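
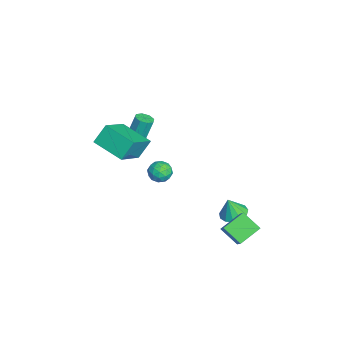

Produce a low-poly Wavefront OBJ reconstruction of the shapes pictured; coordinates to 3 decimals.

v -1.853 -0.37 -3.541
v -1.536 -0.719 -2.949
v -2.964 -0.581 -3.071
v -2.647 -0.93 -2.479
v -2.567 -0.182 -2.564
v -1.881 -0.052 -2.855
v -2.619 -1.248 -3.165
v -1.933 -1.118 -3.456
v -2.01 -1.262 -2.717
v -1.977 -0.603 -2.345
v -2.523 -0.697 -3.675
v -2.49 -0.038 -3.303
v -1.597 -0.526 -3.287
v -2.903 -0.774 -2.733
v -2.856 -0.334 -2.784
v -2.67 -0.54 -2.436
v -1.799 -0.134 -3.231
v -1.613 -0.339 -2.883
v -2.219 -0.023 -2.657
v -2.887 -0.961 -3.137
v -2.701 -1.166 -2.789
v -1.83 -0.76 -3.584
v -1.644 -0.966 -3.236
v -2.281 -1.277 -3.363
v -1.689 -1.05 -2.802
v -2.342 -1.174 -2.525
v -2.326 -1.361 -2.929
v -1.922 -1.285 -3.1
v -1.67 -0.663 -2.584
v -2.323 -0.787 -2.307
v -2.276 -0.348 -2.357
v -1.873 -0.271 -2.528
v -1.949 -0.982 -2.447
v -2.177 -0.513 -3.713
v -2.83 -0.637 -3.436
v -2.627 -1.029 -3.492
v -2.224 -0.952 -3.663
v -2.158 -0.126 -3.495
v -2.811 -0.25 -3.218
v -2.578 -0.015 -2.92
v -2.174 0.061 -3.091
v -2.551 -0.318 -3.573
v 0.76 3.317 -4.071
v 1.487 3.692 -4.015
v 0.84 2.983 -2.869
v 1.169 4.008 -3.906
v 0.721 4.105 -3.849
v 0.285 3.952 -3.863
v 0 3.597 -3.943
v -0.043 3.153 -4.063
v 0.168 2.761 -4.186
v 0.567 2.546 -4.272
v 1.028 2.575 -4.295
v 1.403 2.84 -4.246
v 1.575 3.256 -4.142
v -3.01 -2.112 -1.12
v -2.524 -2.37 -0.973
v -2.764 -1.727 0.948
v -3.25 -1.468 0.8
v -2.461 -1.959 -1.103
v -2.702 -1.315 0.818
v -2.719 -1.637 -1.243
v -2.96 -0.993 0.678
v -3.148 -1.593 -1.312
v -3.389 -0.949 0.609
v -3.496 -1.853 -1.268
v -3.736 -1.21 0.653
v -3.558 -2.265 -1.138
v -3.799 -1.621 0.783
v -3.3 -2.587 -0.998
v -3.541 -1.943 0.923
v -2.871 -2.631 -0.929
v -3.112 -1.987 0.992
v -0.039 -2.603 2.854
v 1.496 -3.485 3.964
v 1.147 -1.145 2.372
v 2.682 -2.028 3.483
v 0.338 -3.252 1.817
v 1.873 -4.135 2.928
v 1.524 -1.795 1.336
v 3.059 -2.677 2.446
v 3.02 4.425 -3.485
v 2.372 3.555 -2.751
v 4.485 4.517 -2.084
v 3.838 3.647 -1.35
v 3.702 3.373 -4.13
v 3.055 2.503 -3.396
v 5.168 3.465 -2.729
v 4.52 2.595 -1.995
f 1 38 17
f 38 12 41
f 17 41 6
f 38 41 17
f 1 17 13
f 17 6 18
f 13 18 2
f 17 18 13
f 1 13 22
f 13 2 23
f 22 23 8
f 13 23 22
f 1 22 34
f 22 8 37
f 34 37 11
f 22 37 34
f 1 34 38
f 34 11 42
f 38 42 12
f 34 42 38
f 2 18 29
f 18 6 32
f 29 32 10
f 18 32 29
f 6 41 19
f 41 12 40
f 19 40 5
f 41 40 19
f 12 42 39
f 42 11 35
f 39 35 3
f 42 35 39
f 11 37 36
f 37 8 24
f 36 24 7
f 37 24 36
f 8 23 28
f 23 2 25
f 28 25 9
f 23 25 28
f 4 30 16
f 30 10 31
f 16 31 5
f 30 31 16
f 4 16 14
f 16 5 15
f 14 15 3
f 16 15 14
f 4 14 21
f 14 3 20
f 21 20 7
f 14 20 21
f 4 21 26
f 21 7 27
f 26 27 9
f 21 27 26
f 4 26 30
f 26 9 33
f 30 33 10
f 26 33 30
f 5 31 19
f 31 10 32
f 19 32 6
f 31 32 19
f 3 15 39
f 15 5 40
f 39 40 12
f 15 40 39
f 7 20 36
f 20 3 35
f 36 35 11
f 20 35 36
f 9 27 28
f 27 7 24
f 28 24 8
f 27 24 28
f 10 33 29
f 33 9 25
f 29 25 2
f 33 25 29
f 44 43 46
f 44 46 45
f 46 43 47
f 46 47 45
f 47 43 48
f 47 48 45
f 48 43 49
f 48 49 45
f 49 43 50
f 49 50 45
f 50 43 51
f 50 51 45
f 51 43 52
f 51 52 45
f 52 43 53
f 52 53 45
f 53 43 54
f 53 54 45
f 54 43 55
f 54 55 45
f 55 43 44
f 55 44 45
f 57 56 60
f 57 60 58
f 58 60 61
f 58 61 59
f 60 56 62
f 60 62 61
f 61 62 63
f 61 63 59
f 62 56 64
f 62 64 63
f 63 64 65
f 63 65 59
f 64 56 66
f 64 66 65
f 65 66 67
f 65 67 59
f 66 56 68
f 66 68 67
f 67 68 69
f 67 69 59
f 68 56 70
f 68 70 69
f 69 70 71
f 69 71 59
f 70 56 72
f 70 72 71
f 71 72 73
f 71 73 59
f 72 56 57
f 72 57 73
f 73 57 58
f 73 58 59
f 75 77 74
f 78 75 74
f 74 77 76
f 76 78 74
f 75 81 77
f 79 75 78
f 79 81 75
f 77 81 76
f 80 78 76
f 76 81 80
f 80 79 78
f 81 79 80
f 83 85 82
f 86 83 82
f 82 85 84
f 84 86 82
f 83 89 85
f 87 83 86
f 87 89 83
f 85 89 84
f 88 86 84
f 84 89 88
f 88 87 86
f 89 87 88



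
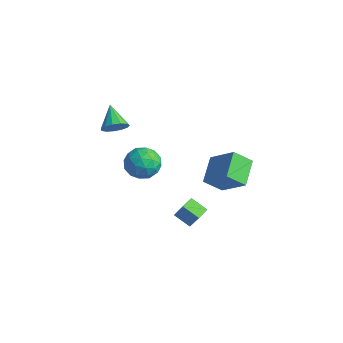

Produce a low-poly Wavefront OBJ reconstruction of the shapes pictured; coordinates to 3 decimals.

v -4.295 -1.264 -1.719
v -3.806 -0.529 -0.847
v -2.474 -2.011 -2.113
v -1.985 -1.276 -1.241
v -2.723 -2.218 -0.915
v -3.849 -1.757 -0.672
v -2.431 -0.783 -2.288
v -3.557 -0.322 -2.045
v -2.654 -0.232 -1.199
v -2.834 -1.119 -0.35
v -3.446 -1.421 -2.61
v -3.626 -2.308 -1.761
v -4.211 -0.831 -1.249
v -2.069 -1.709 -1.711
v -2.504 -2.263 -1.52
v -2.216 -1.831 -1.007
v -4.236 -1.552 -1.145
v -3.948 -1.121 -0.633
v -3.312 -2.113 -0.673
v -2.332 -1.419 -2.327
v -2.044 -0.988 -1.815
v -4.064 -0.709 -1.953
v -3.776 -0.277 -1.44
v -2.968 -0.427 -2.287
v -3.246 -0.225 -0.943
v -2.175 -0.664 -1.174
v -2.438 -0.374 -1.79
v -3.099 -0.103 -1.647
v -3.352 -0.746 -0.444
v -2.281 -1.185 -0.675
v -2.715 -1.739 -0.484
v -3.377 -1.467 -0.341
v -2.674 -0.571 -0.651
v -3.999 -1.355 -2.285
v -2.928 -1.794 -2.516
v -2.903 -1.073 -2.619
v -3.565 -0.801 -2.476
v -4.105 -1.876 -1.786
v -3.034 -2.315 -2.017
v -3.181 -2.437 -1.313
v -3.842 -2.166 -1.17
v -3.606 -1.969 -2.309
v -3.362 -3.165 2.782
v -3.058 -3.603 3.482
v -4.638 -2.495 3.758
v -2.827 -3.164 3.482
v -2.767 -2.725 3.259
v -2.896 -2.426 2.885
v -3.172 -2.361 2.479
v -3.509 -2.552 2.169
v -3.799 -2.937 2.054
v -3.951 -3.394 2.17
v -3.915 -3.779 2.481
v -3.704 -3.969 2.887
v -3.384 -3.903 3.26
v 2.669 0.507 1.003
v 2.063 -0.439 1.95
v 4.308 0.83 2.372
v 3.702 -0.116 3.32
v 3.618 -0.904 0.2
v 3.012 -1.85 1.148
v 5.257 -0.581 1.57
v 4.651 -1.527 2.517
v 2.681 -3.784 -1.046
v 3.301 -3.638 0.087
v 2.391 -2.891 -1.003
v 3.011 -2.745 0.131
v 3.669 -3.435 -1.631
v 4.289 -3.289 -0.497
v 3.379 -2.542 -1.587
v 3.999 -2.396 -0.454
f 1 38 17
f 38 12 41
f 17 41 6
f 38 41 17
f 1 17 13
f 17 6 18
f 13 18 2
f 17 18 13
f 1 13 22
f 13 2 23
f 22 23 8
f 13 23 22
f 1 22 34
f 22 8 37
f 34 37 11
f 22 37 34
f 1 34 38
f 34 11 42
f 38 42 12
f 34 42 38
f 2 18 29
f 18 6 32
f 29 32 10
f 18 32 29
f 6 41 19
f 41 12 40
f 19 40 5
f 41 40 19
f 12 42 39
f 42 11 35
f 39 35 3
f 42 35 39
f 11 37 36
f 37 8 24
f 36 24 7
f 37 24 36
f 8 23 28
f 23 2 25
f 28 25 9
f 23 25 28
f 4 30 16
f 30 10 31
f 16 31 5
f 30 31 16
f 4 16 14
f 16 5 15
f 14 15 3
f 16 15 14
f 4 14 21
f 14 3 20
f 21 20 7
f 14 20 21
f 4 21 26
f 21 7 27
f 26 27 9
f 21 27 26
f 4 26 30
f 26 9 33
f 30 33 10
f 26 33 30
f 5 31 19
f 31 10 32
f 19 32 6
f 31 32 19
f 3 15 39
f 15 5 40
f 39 40 12
f 15 40 39
f 7 20 36
f 20 3 35
f 36 35 11
f 20 35 36
f 9 27 28
f 27 7 24
f 28 24 8
f 27 24 28
f 10 33 29
f 33 9 25
f 29 25 2
f 33 25 29
f 44 43 46
f 44 46 45
f 46 43 47
f 46 47 45
f 47 43 48
f 47 48 45
f 48 43 49
f 48 49 45
f 49 43 50
f 49 50 45
f 50 43 51
f 50 51 45
f 51 43 52
f 51 52 45
f 52 43 53
f 52 53 45
f 53 43 54
f 53 54 45
f 54 43 55
f 54 55 45
f 55 43 44
f 55 44 45
f 57 59 56
f 60 57 56
f 56 59 58
f 58 60 56
f 57 63 59
f 61 57 60
f 61 63 57
f 59 63 58
f 62 60 58
f 58 63 62
f 62 61 60
f 63 61 62
f 65 67 64
f 68 65 64
f 64 67 66
f 66 68 64
f 65 71 67
f 69 65 68
f 69 71 65
f 67 71 66
f 70 68 66
f 66 71 70
f 70 69 68
f 71 69 70



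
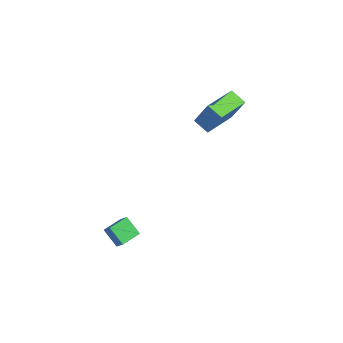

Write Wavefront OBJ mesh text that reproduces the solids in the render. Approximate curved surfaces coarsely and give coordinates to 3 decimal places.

v 3.508 1.826 1.556
v 3.935 2.197 2.704
v 3.113 3.544 1.148
v 3.54 3.915 2.296
v 4.26 1.925 1.244
v 4.687 2.296 2.392
v 3.865 3.643 0.836
v 4.292 4.014 1.984
v 4.013 -2.931 -3.734
v 3.235 -2.982 -3.157
v 4.025 -2.016 -3.636
v 3.247 -2.068 -3.058
v 4.533 -3.012 -3.042
v 3.755 -3.064 -2.464
v 4.545 -2.098 -2.943
v 3.767 -2.149 -2.366
f 2 4 1
f 5 2 1
f 1 4 3
f 3 5 1
f 2 8 4
f 6 2 5
f 6 8 2
f 4 8 3
f 7 5 3
f 3 8 7
f 7 6 5
f 8 6 7
f 10 12 9
f 13 10 9
f 9 12 11
f 11 13 9
f 10 16 12
f 14 10 13
f 14 16 10
f 12 16 11
f 15 13 11
f 11 16 15
f 15 14 13
f 16 14 15



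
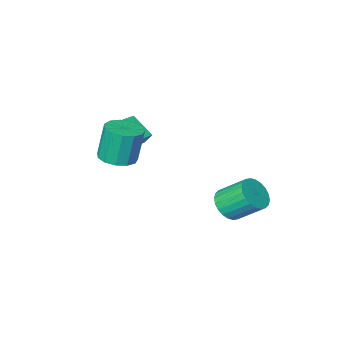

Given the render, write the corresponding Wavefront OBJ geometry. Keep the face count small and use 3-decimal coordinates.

v -3.421 3.38 0.268
v -2.543 3.552 0.736
v -3.42 4.711 1.959
v -4.299 4.54 1.492
v -2.543 3.838 0.465
v -3.42 4.997 1.688
v -2.677 4.054 0.164
v -3.554 5.214 1.387
v -2.924 4.168 -0.121
v -3.801 5.327 1.102
v -3.247 4.162 -0.347
v -4.124 5.321 0.876
v -3.596 4.037 -0.479
v -4.474 5.196 0.744
v -3.919 3.811 -0.497
v -4.796 4.971 0.726
v -4.167 3.521 -0.399
v -5.044 4.68 0.824
v -4.3 3.209 -0.199
v -5.177 4.368 1.024
v -4.3 2.923 0.072
v -5.177 4.082 1.295
v -4.166 2.706 0.373
v -5.043 3.866 1.596
v -3.919 2.593 0.658
v -4.796 3.752 1.881
v -3.596 2.599 0.884
v -4.473 3.758 2.107
v -3.246 2.724 1.016
v -4.124 3.883 2.239
v -2.924 2.949 1.034
v -3.801 4.109 2.257
v -2.676 3.24 0.936
v -3.553 4.399 2.159
v -1.136 -3.113 3.506
v -1.39 -2.712 4.212
v -1.507 -1.811 2.634
v -1.761 -1.411 3.34
v -0.339 -2.809 3.62
v -0.593 -2.409 4.326
v -0.71 -1.508 2.748
v -0.964 -1.107 3.454
v 0.729 -0.564 2.933
v 1.676 -0.138 3.088
v 1.298 -0.05 5.162
v 0.351 -0.476 5.007
v 1.303 0.313 3.001
v 0.924 0.401 5.074
v 0.748 0.485 2.892
v 0.369 0.573 4.966
v 0.186 0.324 2.796
v -0.192 0.412 4.87
v -0.203 -0.119 2.744
v -0.581 -0.031 4.818
v -0.295 -0.703 2.752
v -0.674 -0.615 4.826
v -0.063 -1.243 2.817
v -0.442 -1.155 4.891
v 0.421 -1.568 2.919
v 0.042 -1.48 4.993
v 1.003 -1.574 3.026
v 0.624 -1.485 5.1
v 1.498 -1.259 3.103
v 1.119 -1.171 5.177
v 1.749 -0.724 3.126
v 1.37 -0.636 5.2
f 2 1 5
f 2 5 3
f 3 5 6
f 3 6 4
f 5 1 7
f 5 7 6
f 6 7 8
f 6 8 4
f 7 1 9
f 7 9 8
f 8 9 10
f 8 10 4
f 9 1 11
f 9 11 10
f 10 11 12
f 10 12 4
f 11 1 13
f 11 13 12
f 12 13 14
f 12 14 4
f 13 1 15
f 13 15 14
f 14 15 16
f 14 16 4
f 15 1 17
f 15 17 16
f 16 17 18
f 16 18 4
f 17 1 19
f 17 19 18
f 18 19 20
f 18 20 4
f 19 1 21
f 19 21 20
f 20 21 22
f 20 22 4
f 21 1 23
f 21 23 22
f 22 23 24
f 22 24 4
f 23 1 25
f 23 25 24
f 24 25 26
f 24 26 4
f 25 1 27
f 25 27 26
f 26 27 28
f 26 28 4
f 27 1 29
f 27 29 28
f 28 29 30
f 28 30 4
f 29 1 31
f 29 31 30
f 30 31 32
f 30 32 4
f 31 1 33
f 31 33 32
f 32 33 34
f 32 34 4
f 33 1 2
f 33 2 34
f 34 2 3
f 34 3 4
f 36 38 35
f 39 36 35
f 35 38 37
f 37 39 35
f 36 42 38
f 40 36 39
f 40 42 36
f 38 42 37
f 41 39 37
f 37 42 41
f 41 40 39
f 42 40 41
f 44 43 47
f 44 47 45
f 45 47 48
f 45 48 46
f 47 43 49
f 47 49 48
f 48 49 50
f 48 50 46
f 49 43 51
f 49 51 50
f 50 51 52
f 50 52 46
f 51 43 53
f 51 53 52
f 52 53 54
f 52 54 46
f 53 43 55
f 53 55 54
f 54 55 56
f 54 56 46
f 55 43 57
f 55 57 56
f 56 57 58
f 56 58 46
f 57 43 59
f 57 59 58
f 58 59 60
f 58 60 46
f 59 43 61
f 59 61 60
f 60 61 62
f 60 62 46
f 61 43 63
f 61 63 62
f 62 63 64
f 62 64 46
f 63 43 65
f 63 65 64
f 64 65 66
f 64 66 46
f 65 43 44
f 65 44 66
f 66 44 45
f 66 45 46



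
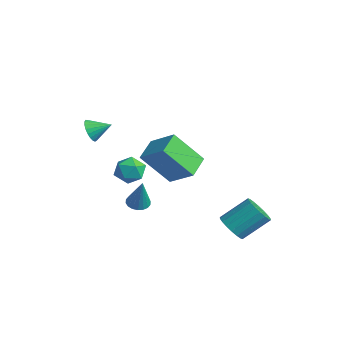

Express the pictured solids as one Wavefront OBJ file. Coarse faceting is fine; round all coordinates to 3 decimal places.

v -2.737 -3.227 2.61
v -2.331 -3.232 2.102
v -2.203 -2.453 3.03
v -2.52 -3.057 2.021
v -2.747 -2.911 2.041
v -2.972 -2.82 2.16
v -3.156 -2.799 2.356
v -3.269 -2.853 2.597
v -3.289 -2.971 2.839
v -3.214 -3.133 3.042
v -3.056 -3.311 3.17
v -2.843 -3.475 3.201
v -2.612 -3.596 3.13
v -2.403 -3.653 2.969
v -2.251 -3.636 2.746
v -2.184 -3.549 2.499
v -2.212 -3.406 2.272
v -1.99 -1.981 -0.147
v -1.405 -1.422 -0.159
v -1.415 -2.558 0.879
v -0.83 -1.999 0.867
v -1.582 -1.793 1.084
v -1.937 -1.436 0.45
v -0.883 -2.544 0.27
v -1.238 -2.187 -0.364
v -0.72 -1.769 0.098
v -1.153 -1.305 0.601
v -1.667 -2.675 0.119
v -2.1 -2.211 0.622
v 3.025 0.613 -1.866
v 3.411 0.132 -1.405
v 3.74 1.366 -0.393
v 3.355 1.847 -0.854
v 3.654 0.243 -1.62
v 3.983 1.477 -0.607
v 3.773 0.428 -1.883
v 4.102 1.662 -0.871
v 3.743 0.649 -2.143
v 4.072 1.883 -1.131
v 3.571 0.863 -2.348
v 3.9 2.097 -1.336
v 3.292 1.027 -2.458
v 3.621 2.262 -1.445
v 2.959 1.11 -2.451
v 3.288 2.344 -1.438
v 2.64 1.094 -2.327
v 2.969 2.328 -1.315
v 2.397 0.983 -2.113
v 2.726 2.217 -1.1
v 2.278 0.798 -1.849
v 2.607 2.032 -0.837
v 2.308 0.577 -1.589
v 2.637 1.811 -0.577
v 2.48 0.363 -1.384
v 2.809 1.597 -0.372
v 2.759 0.198 -1.275
v 3.088 1.433 -0.262
v 3.092 0.116 -1.282
v 3.421 1.35 -0.269
v 2.916 -2.405 1.899
v 2.315 -3.519 3.395
v 2.229 -1.484 2.309
v 1.628 -2.598 3.805
v 4.052 -1.922 2.715
v 3.451 -3.036 4.211
v 3.365 -1.001 3.125
v 2.764 -2.115 4.621
v -0.131 -2.28 -0.977
v 0.16 -2.736 -1.12
v 0.471 -2.38 0.577
v 0.32 -2.551 -1.169
v 0.39 -2.312 -1.181
v 0.357 -2.067 -1.152
v 0.227 -1.864 -1.089
v 0.026 -1.743 -1.003
v -0.205 -1.728 -0.913
v -0.422 -1.823 -0.835
v -0.582 -2.008 -0.785
v -0.652 -2.247 -0.773
v -0.619 -2.492 -0.802
v -0.489 -2.696 -0.866
v -0.288 -2.817 -0.951
v -0.057 -2.831 -1.042
f 2 1 4
f 2 4 3
f 4 1 5
f 4 5 3
f 5 1 6
f 5 6 3
f 6 1 7
f 6 7 3
f 7 1 8
f 7 8 3
f 8 1 9
f 8 9 3
f 9 1 10
f 9 10 3
f 10 1 11
f 10 11 3
f 11 1 12
f 11 12 3
f 12 1 13
f 12 13 3
f 13 1 14
f 13 14 3
f 14 1 15
f 14 15 3
f 15 1 16
f 15 16 3
f 16 1 17
f 16 17 3
f 17 1 2
f 17 2 3
f 18 29 23
f 18 23 19
f 18 19 25
f 18 25 28
f 18 28 29
f 19 23 27
f 23 29 22
f 29 28 20
f 28 25 24
f 25 19 26
f 21 27 22
f 21 22 20
f 21 20 24
f 21 24 26
f 21 26 27
f 22 27 23
f 20 22 29
f 24 20 28
f 26 24 25
f 27 26 19
f 31 30 34
f 31 34 32
f 32 34 35
f 32 35 33
f 34 30 36
f 34 36 35
f 35 36 37
f 35 37 33
f 36 30 38
f 36 38 37
f 37 38 39
f 37 39 33
f 38 30 40
f 38 40 39
f 39 40 41
f 39 41 33
f 40 30 42
f 40 42 41
f 41 42 43
f 41 43 33
f 42 30 44
f 42 44 43
f 43 44 45
f 43 45 33
f 44 30 46
f 44 46 45
f 45 46 47
f 45 47 33
f 46 30 48
f 46 48 47
f 47 48 49
f 47 49 33
f 48 30 50
f 48 50 49
f 49 50 51
f 49 51 33
f 50 30 52
f 50 52 51
f 51 52 53
f 51 53 33
f 52 30 54
f 52 54 53
f 53 54 55
f 53 55 33
f 54 30 56
f 54 56 55
f 55 56 57
f 55 57 33
f 56 30 58
f 56 58 57
f 57 58 59
f 57 59 33
f 58 30 31
f 58 31 59
f 59 31 32
f 59 32 33
f 61 63 60
f 64 61 60
f 60 63 62
f 62 64 60
f 61 67 63
f 65 61 64
f 65 67 61
f 63 67 62
f 66 64 62
f 62 67 66
f 66 65 64
f 67 65 66
f 69 68 71
f 69 71 70
f 71 68 72
f 71 72 70
f 72 68 73
f 72 73 70
f 73 68 74
f 73 74 70
f 74 68 75
f 74 75 70
f 75 68 76
f 75 76 70
f 76 68 77
f 76 77 70
f 77 68 78
f 77 78 70
f 78 68 79
f 78 79 70
f 79 68 80
f 79 80 70
f 80 68 81
f 80 81 70
f 81 68 82
f 81 82 70
f 82 68 83
f 82 83 70
f 83 68 69
f 83 69 70



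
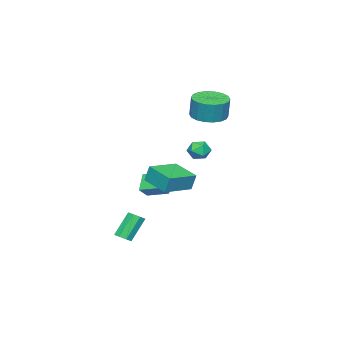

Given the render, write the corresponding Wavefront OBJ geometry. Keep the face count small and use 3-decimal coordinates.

v 3.499 -1.815 -4.392
v 3.847 -2.115 -4.108
v 2.928 -1.865 -2.723
v 2.581 -1.565 -3.008
v 3.949 -1.715 -4.112
v 3.031 -1.465 -2.727
v 3.789 -1.373 -4.28
v 2.87 -1.123 -2.896
v 3.458 -1.29 -4.514
v 2.54 -1.041 -3.13
v 3.152 -1.515 -4.677
v 2.233 -1.265 -3.292
v 3.049 -1.915 -4.673
v 2.131 -1.665 -3.288
v 3.21 -2.257 -4.504
v 2.291 -2.007 -3.12
v 3.54 -2.339 -4.27
v 2.622 -2.09 -2.886
v -0.93 -1.805 -1.328
v -1.015 -1.542 -0.294
v -0.473 -0.149 -1.712
v -0.558 0.114 -0.678
v 0.918 -2.254 -1.062
v 0.833 -1.991 -0.028
v 1.375 -0.598 -1.446
v 1.29 -0.335 -0.412
v -3.304 -0.941 2.815
v -2.591 -0.164 2.634
v -2.464 0.039 4.004
v -3.176 -0.739 4.185
v -3.005 0.071 2.638
v -2.878 0.273 4.007
v -3.479 0.105 2.677
v -3.352 0.308 4.046
v -3.917 -0.068 2.743
v -3.79 0.135 4.113
v -4.234 -0.414 2.824
v -4.107 -0.211 4.193
v -4.367 -0.864 2.903
v -4.24 -0.662 4.272
v -4.289 -1.33 2.964
v -4.162 -1.128 4.334
v -4.016 -1.719 2.996
v -3.889 -1.516 4.366
v -3.602 -1.953 2.993
v -3.475 -1.751 4.362
v -3.128 -1.988 2.954
v -3.001 -1.785 4.323
v -2.69 -1.815 2.887
v -2.563 -1.612 4.257
v -2.373 -1.469 2.807
v -2.246 -1.266 4.176
v -2.24 -1.018 2.728
v -2.113 -0.816 4.097
v -2.318 -0.552 2.666
v -2.191 -0.35 4.036
v 0.993 1.809 2.102
v 1.464 2.074 1.666
v 1.816 1.486 2.794
v 2.287 1.751 2.358
v 1.863 2.174 2.71
v 1.355 2.373 2.282
v 1.925 1.187 2.178
v 1.417 1.386 1.75
v 2.04 1.69 1.713
v 2.001 2.299 2.042
v 1.279 1.261 2.418
v 1.24 1.87 2.747
v -2.374 -4.221 -2.549
v -1.741 -4.312 -1.946
v -2.564 -2.863 -2.144
v -1.931 -2.954 -1.54
v -1.509 -3.846 -3.4
v -0.876 -3.937 -2.796
v -1.699 -2.488 -2.994
v -1.066 -2.579 -2.391
f 2 1 5
f 2 5 3
f 3 5 6
f 3 6 4
f 5 1 7
f 5 7 6
f 6 7 8
f 6 8 4
f 7 1 9
f 7 9 8
f 8 9 10
f 8 10 4
f 9 1 11
f 9 11 10
f 10 11 12
f 10 12 4
f 11 1 13
f 11 13 12
f 12 13 14
f 12 14 4
f 13 1 15
f 13 15 14
f 14 15 16
f 14 16 4
f 15 1 17
f 15 17 16
f 16 17 18
f 16 18 4
f 17 1 2
f 17 2 18
f 18 2 3
f 18 3 4
f 20 22 19
f 23 20 19
f 19 22 21
f 21 23 19
f 20 26 22
f 24 20 23
f 24 26 20
f 22 26 21
f 25 23 21
f 21 26 25
f 25 24 23
f 26 24 25
f 28 27 31
f 28 31 29
f 29 31 32
f 29 32 30
f 31 27 33
f 31 33 32
f 32 33 34
f 32 34 30
f 33 27 35
f 33 35 34
f 34 35 36
f 34 36 30
f 35 27 37
f 35 37 36
f 36 37 38
f 36 38 30
f 37 27 39
f 37 39 38
f 38 39 40
f 38 40 30
f 39 27 41
f 39 41 40
f 40 41 42
f 40 42 30
f 41 27 43
f 41 43 42
f 42 43 44
f 42 44 30
f 43 27 45
f 43 45 44
f 44 45 46
f 44 46 30
f 45 27 47
f 45 47 46
f 46 47 48
f 46 48 30
f 47 27 49
f 47 49 48
f 48 49 50
f 48 50 30
f 49 27 51
f 49 51 50
f 50 51 52
f 50 52 30
f 51 27 53
f 51 53 52
f 52 53 54
f 52 54 30
f 53 27 55
f 53 55 54
f 54 55 56
f 54 56 30
f 55 27 28
f 55 28 56
f 56 28 29
f 56 29 30
f 57 68 62
f 57 62 58
f 57 58 64
f 57 64 67
f 57 67 68
f 58 62 66
f 62 68 61
f 68 67 59
f 67 64 63
f 64 58 65
f 60 66 61
f 60 61 59
f 60 59 63
f 60 63 65
f 60 65 66
f 61 66 62
f 59 61 68
f 63 59 67
f 65 63 64
f 66 65 58
f 70 72 69
f 73 70 69
f 69 72 71
f 71 73 69
f 70 76 72
f 74 70 73
f 74 76 70
f 72 76 71
f 75 73 71
f 71 76 75
f 75 74 73
f 76 74 75



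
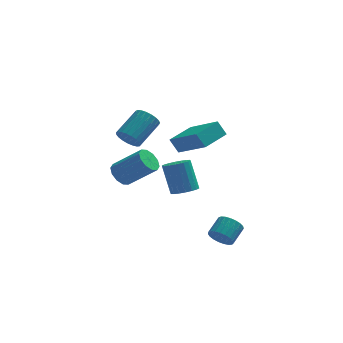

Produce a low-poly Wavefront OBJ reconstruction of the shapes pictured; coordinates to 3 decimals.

v 1.936 2.726 -3.094
v 2.603 2.962 -3.028
v 2.21 3.649 -1.501
v 1.544 3.414 -1.566
v 2.457 3.202 -3.174
v 2.065 3.889 -1.647
v 2.209 3.348 -3.303
v 1.816 4.035 -1.776
v 1.906 3.37 -3.391
v 1.513 4.058 -1.864
v 1.609 3.265 -3.42
v 1.217 3.953 -1.893
v 1.377 3.054 -3.385
v 0.985 3.741 -1.857
v 1.256 2.777 -3.291
v 0.864 3.464 -1.764
v 1.27 2.491 -3.159
v 0.877 3.178 -1.632
v 1.415 2.251 -3.013
v 1.023 2.938 -1.486
v 1.664 2.105 -2.884
v 1.271 2.792 -1.357
v 1.967 2.082 -2.796
v 1.574 2.77 -1.269
v 2.263 2.187 -2.767
v 1.871 2.875 -1.24
v 2.495 2.399 -2.803
v 2.103 3.086 -1.275
v 2.616 2.676 -2.896
v 2.224 3.363 -1.369
v 2.677 -1.532 2.366
v 2.281 -1.299 3.069
v 1.522 -0.206 1.275
v 1.126 0.027 1.978
v 3.674 -0.487 2.582
v 3.278 -0.254 3.285
v 2.519 0.839 1.491
v 2.123 1.072 2.194
v -0.732 2.67 0.555
v -0.53 2.956 -0.039
v 0.415 4.055 0.81
v 0.212 3.77 1.405
v -0.764 3.108 0.023
v 0.18 4.208 0.873
v -0.993 3.186 0.178
v -0.049 4.285 1.027
v -1.177 3.174 0.398
v -0.233 4.273 1.247
v -1.284 3.075 0.645
v -0.34 4.174 1.495
v -1.295 2.906 0.877
v -0.351 4.005 1.726
v -1.21 2.696 1.053
v -0.265 3.796 1.902
v -1.041 2.482 1.143
v -0.097 3.581 1.992
v -0.819 2.3 1.131
v 0.125 3.4 1.98
v -0.582 2.183 1.02
v 0.362 3.282 1.869
v -0.371 2.149 0.829
v 0.573 3.249 1.678
v -0.223 2.206 0.59
v 0.722 3.306 1.439
v -0.162 2.343 0.345
v 0.782 3.443 1.194
v -0.2 2.537 0.137
v 0.744 3.636 0.986
v -0.33 2.753 0.001
v 0.614 3.853 0.85
v -1.111 0.745 -0.697
v -0.648 0.835 -1.201
v 0.675 0.485 -0.046
v 0.211 0.395 0.457
v -0.713 1.212 -1.012
v 0.61 0.862 0.142
v -0.93 1.41 -0.703
v 0.393 1.061 0.451
v -1.216 1.355 -0.392
v 0.107 1.005 0.762
v -1.462 1.066 -0.197
v -0.14 0.717 0.957
v -1.575 0.655 -0.194
v -0.252 0.305 0.961
v -1.51 0.278 -0.382
v -0.187 -0.072 0.772
v -1.293 0.079 -0.691
v 0.03 -0.27 0.463
v -1.007 0.135 -1.002
v 0.316 -0.215 0.152
v -0.76 0.423 -1.197
v 0.562 0.074 -0.043
v 3.425 -1.13 -3.927
v 3.798 -1.032 -4.463
v 4.308 -0.272 -3.969
v 3.935 -0.37 -3.433
v 3.587 -0.861 -4.508
v 4.098 -0.102 -4.014
v 3.349 -0.737 -4.452
v 3.859 0.022 -3.958
v 3.124 -0.681 -4.306
v 3.634 0.079 -3.812
v 2.95 -0.703 -4.094
v 3.461 0.057 -3.6
v 2.859 -0.798 -3.853
v 3.369 -0.038 -3.359
v 2.866 -0.951 -3.625
v 3.376 -0.191 -3.131
v 2.969 -1.134 -3.45
v 3.479 -0.375 -2.956
v 3.151 -1.317 -3.356
v 3.661 -0.557 -2.862
v 3.381 -1.468 -3.362
v 3.891 -0.708 -2.868
v 3.618 -1.56 -3.465
v 4.128 -0.8 -2.971
v 3.821 -1.578 -3.648
v 4.332 -0.818 -3.154
v 3.957 -1.518 -3.879
v 4.467 -0.758 -3.385
v 4 -1.391 -4.119
v 4.51 -0.631 -3.625
v 3.944 -1.219 -4.325
v 4.454 -0.46 -3.831
f 2 1 5
f 2 5 3
f 3 5 6
f 3 6 4
f 5 1 7
f 5 7 6
f 6 7 8
f 6 8 4
f 7 1 9
f 7 9 8
f 8 9 10
f 8 10 4
f 9 1 11
f 9 11 10
f 10 11 12
f 10 12 4
f 11 1 13
f 11 13 12
f 12 13 14
f 12 14 4
f 13 1 15
f 13 15 14
f 14 15 16
f 14 16 4
f 15 1 17
f 15 17 16
f 16 17 18
f 16 18 4
f 17 1 19
f 17 19 18
f 18 19 20
f 18 20 4
f 19 1 21
f 19 21 20
f 20 21 22
f 20 22 4
f 21 1 23
f 21 23 22
f 22 23 24
f 22 24 4
f 23 1 25
f 23 25 24
f 24 25 26
f 24 26 4
f 25 1 27
f 25 27 26
f 26 27 28
f 26 28 4
f 27 1 29
f 27 29 28
f 28 29 30
f 28 30 4
f 29 1 2
f 29 2 30
f 30 2 3
f 30 3 4
f 32 34 31
f 35 32 31
f 31 34 33
f 33 35 31
f 32 38 34
f 36 32 35
f 36 38 32
f 34 38 33
f 37 35 33
f 33 38 37
f 37 36 35
f 38 36 37
f 40 39 43
f 40 43 41
f 41 43 44
f 41 44 42
f 43 39 45
f 43 45 44
f 44 45 46
f 44 46 42
f 45 39 47
f 45 47 46
f 46 47 48
f 46 48 42
f 47 39 49
f 47 49 48
f 48 49 50
f 48 50 42
f 49 39 51
f 49 51 50
f 50 51 52
f 50 52 42
f 51 39 53
f 51 53 52
f 52 53 54
f 52 54 42
f 53 39 55
f 53 55 54
f 54 55 56
f 54 56 42
f 55 39 57
f 55 57 56
f 56 57 58
f 56 58 42
f 57 39 59
f 57 59 58
f 58 59 60
f 58 60 42
f 59 39 61
f 59 61 60
f 60 61 62
f 60 62 42
f 61 39 63
f 61 63 62
f 62 63 64
f 62 64 42
f 63 39 65
f 63 65 64
f 64 65 66
f 64 66 42
f 65 39 67
f 65 67 66
f 66 67 68
f 66 68 42
f 67 39 69
f 67 69 68
f 68 69 70
f 68 70 42
f 69 39 40
f 69 40 70
f 70 40 41
f 70 41 42
f 72 71 75
f 72 75 73
f 73 75 76
f 73 76 74
f 75 71 77
f 75 77 76
f 76 77 78
f 76 78 74
f 77 71 79
f 77 79 78
f 78 79 80
f 78 80 74
f 79 71 81
f 79 81 80
f 80 81 82
f 80 82 74
f 81 71 83
f 81 83 82
f 82 83 84
f 82 84 74
f 83 71 85
f 83 85 84
f 84 85 86
f 84 86 74
f 85 71 87
f 85 87 86
f 86 87 88
f 86 88 74
f 87 71 89
f 87 89 88
f 88 89 90
f 88 90 74
f 89 71 91
f 89 91 90
f 90 91 92
f 90 92 74
f 91 71 72
f 91 72 92
f 92 72 73
f 92 73 74
f 94 93 97
f 94 97 95
f 95 97 98
f 95 98 96
f 97 93 99
f 97 99 98
f 98 99 100
f 98 100 96
f 99 93 101
f 99 101 100
f 100 101 102
f 100 102 96
f 101 93 103
f 101 103 102
f 102 103 104
f 102 104 96
f 103 93 105
f 103 105 104
f 104 105 106
f 104 106 96
f 105 93 107
f 105 107 106
f 106 107 108
f 106 108 96
f 107 93 109
f 107 109 108
f 108 109 110
f 108 110 96
f 109 93 111
f 109 111 110
f 110 111 112
f 110 112 96
f 111 93 113
f 111 113 112
f 112 113 114
f 112 114 96
f 113 93 115
f 113 115 114
f 114 115 116
f 114 116 96
f 115 93 117
f 115 117 116
f 116 117 118
f 116 118 96
f 117 93 119
f 117 119 118
f 118 119 120
f 118 120 96
f 119 93 121
f 119 121 120
f 120 121 122
f 120 122 96
f 121 93 123
f 121 123 122
f 122 123 124
f 122 124 96
f 123 93 94
f 123 94 124
f 124 94 95
f 124 95 96



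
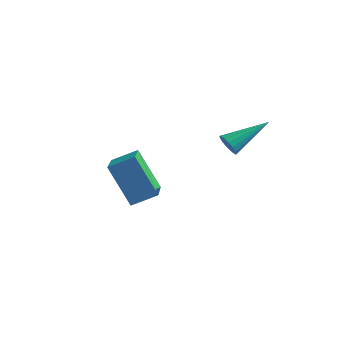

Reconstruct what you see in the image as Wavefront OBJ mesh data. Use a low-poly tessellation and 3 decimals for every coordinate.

v -2.287 -0.376 -3.768
v -1.456 -2.233 -2.958
v -1.442 0.208 -3.297
v -0.61 -1.65 -2.488
v -1.21 -0.61 -5.412
v -0.378 -2.468 -4.603
v -0.364 -0.027 -4.942
v 0.467 -1.884 -4.132
v 2.888 -1.066 -1.28
v 3.202 -1.057 -1.695
v 3.912 0.266 -0.48
v 3.027 -0.89 -1.75
v 2.819 -0.762 -1.697
v 2.628 -0.704 -1.549
v 2.496 -0.729 -1.339
v 2.454 -0.831 -1.116
v 2.512 -0.987 -0.93
v 2.656 -1.16 -0.825
v 2.853 -1.312 -0.824
v 3.058 -1.408 -0.927
v 3.224 -1.425 -1.112
v 3.314 -1.36 -1.335
v 3.306 -1.227 -1.545
f 2 4 1
f 5 2 1
f 1 4 3
f 3 5 1
f 2 8 4
f 6 2 5
f 6 8 2
f 4 8 3
f 7 5 3
f 3 8 7
f 7 6 5
f 8 6 7
f 10 9 12
f 10 12 11
f 12 9 13
f 12 13 11
f 13 9 14
f 13 14 11
f 14 9 15
f 14 15 11
f 15 9 16
f 15 16 11
f 16 9 17
f 16 17 11
f 17 9 18
f 17 18 11
f 18 9 19
f 18 19 11
f 19 9 20
f 19 20 11
f 20 9 21
f 20 21 11
f 21 9 22
f 21 22 11
f 22 9 23
f 22 23 11
f 23 9 10
f 23 10 11



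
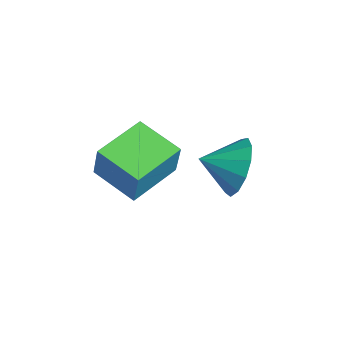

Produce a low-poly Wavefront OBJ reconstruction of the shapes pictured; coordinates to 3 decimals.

v -2.654 0.299 0.224
v -2.156 0.339 1.5
v -1.486 1.23 -0.261
v -0.988 1.269 1.015
v -1.672 -1.109 -0.115
v -1.174 -1.07 1.161
v -0.504 -0.179 -0.6
v -0.006 -0.139 0.676
v -2.433 3.295 -1.22
v -1.718 3.503 -0.425
v -2.587 2.145 -0.78
v -2.27 3.661 -0.206
v -2.874 3.702 -0.31
v -3.338 3.614 -0.703
v -3.515 3.424 -1.26
v -3.348 3.194 -1.804
v -2.891 2.995 -2.163
v -2.288 2.891 -2.222
v -1.732 2.916 -1.964
v -1.398 3.06 -1.469
v -1.393 3.28 -0.895
f 2 4 1
f 5 2 1
f 1 4 3
f 3 5 1
f 2 8 4
f 6 2 5
f 6 8 2
f 4 8 3
f 7 5 3
f 3 8 7
f 7 6 5
f 8 6 7
f 10 9 12
f 10 12 11
f 12 9 13
f 12 13 11
f 13 9 14
f 13 14 11
f 14 9 15
f 14 15 11
f 15 9 16
f 15 16 11
f 16 9 17
f 16 17 11
f 17 9 18
f 17 18 11
f 18 9 19
f 18 19 11
f 19 9 20
f 19 20 11
f 20 9 21
f 20 21 11
f 21 9 10
f 21 10 11



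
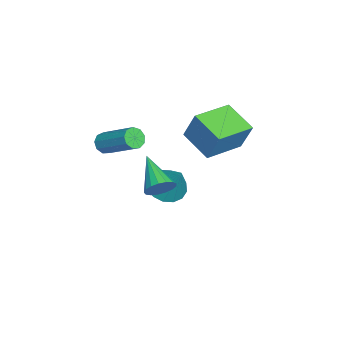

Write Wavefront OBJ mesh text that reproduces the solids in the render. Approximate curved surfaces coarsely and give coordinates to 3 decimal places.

v 1.931 -3.452 2.436
v 2.394 -3.473 2.071
v 3.352 -1.969 3.198
v 2.889 -1.948 3.564
v 2.125 -3.202 1.938
v 3.083 -1.698 3.066
v 1.766 -3.049 2.039
v 2.724 -1.545 3.166
v 1.484 -3.084 2.325
v 2.442 -1.58 3.453
v 1.411 -3.291 2.664
v 2.369 -1.787 3.791
v 1.581 -3.574 2.896
v 2.54 -2.07 4.023
v 1.915 -3.799 2.913
v 2.874 -2.295 4.04
v 2.257 -3.863 2.707
v 3.215 -2.359 3.835
v 2.446 -3.734 2.374
v 3.404 -2.23 3.502
v -1.041 1.202 2.218
v -0.701 1.758 3.734
v 0.073 2.418 1.523
v 0.413 2.974 3.039
v 0.507 -0.134 2.361
v 0.847 0.422 3.877
v 1.621 1.082 1.666
v 1.961 1.638 3.182
v 3.602 -0.72 0.857
v 4.047 -1.291 1.055
v 2.078 -1.56 1.863
v 4.09 -1.052 1.32
v 4.022 -0.738 1.479
v 3.857 -0.419 1.496
v 3.634 -0.17 1.366
v 3.404 -0.046 1.12
v 3.219 -0.077 0.814
v 3.122 -0.255 0.518
v 3.135 -0.539 0.3
v 3.255 -0.865 0.209
v 3.454 -1.158 0.267
v 3.688 -1.35 0.46
v 3.902 -1.398 0.744
v -1.853 -1.234 -2.949
v -0.945 -1.298 -3.409
v -0.967 -0.426 -1.311
v -1.133 -0.823 -3.542
v -1.513 -0.458 -3.516
v -1.985 -0.301 -3.338
v -2.421 -0.394 -3.056
v -2.706 -0.712 -2.745
v -2.761 -1.17 -2.489
v -2.574 -1.646 -2.356
v -2.193 -2.011 -2.382
v -1.721 -2.168 -2.559
v -1.285 -2.074 -2.842
v -1.001 -1.756 -3.153
f 2 1 5
f 2 5 3
f 3 5 6
f 3 6 4
f 5 1 7
f 5 7 6
f 6 7 8
f 6 8 4
f 7 1 9
f 7 9 8
f 8 9 10
f 8 10 4
f 9 1 11
f 9 11 10
f 10 11 12
f 10 12 4
f 11 1 13
f 11 13 12
f 12 13 14
f 12 14 4
f 13 1 15
f 13 15 14
f 14 15 16
f 14 16 4
f 15 1 17
f 15 17 16
f 16 17 18
f 16 18 4
f 17 1 19
f 17 19 18
f 18 19 20
f 18 20 4
f 19 1 2
f 19 2 20
f 20 2 3
f 20 3 4
f 22 24 21
f 25 22 21
f 21 24 23
f 23 25 21
f 22 28 24
f 26 22 25
f 26 28 22
f 24 28 23
f 27 25 23
f 23 28 27
f 27 26 25
f 28 26 27
f 30 29 32
f 30 32 31
f 32 29 33
f 32 33 31
f 33 29 34
f 33 34 31
f 34 29 35
f 34 35 31
f 35 29 36
f 35 36 31
f 36 29 37
f 36 37 31
f 37 29 38
f 37 38 31
f 38 29 39
f 38 39 31
f 39 29 40
f 39 40 31
f 40 29 41
f 40 41 31
f 41 29 42
f 41 42 31
f 42 29 43
f 42 43 31
f 43 29 30
f 43 30 31
f 45 44 47
f 45 47 46
f 47 44 48
f 47 48 46
f 48 44 49
f 48 49 46
f 49 44 50
f 49 50 46
f 50 44 51
f 50 51 46
f 51 44 52
f 51 52 46
f 52 44 53
f 52 53 46
f 53 44 54
f 53 54 46
f 54 44 55
f 54 55 46
f 55 44 56
f 55 56 46
f 56 44 57
f 56 57 46
f 57 44 45
f 57 45 46



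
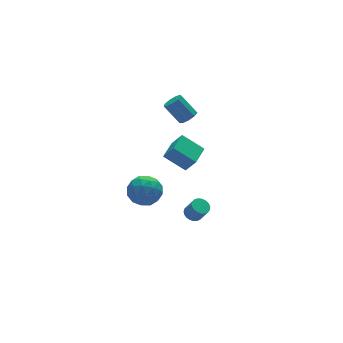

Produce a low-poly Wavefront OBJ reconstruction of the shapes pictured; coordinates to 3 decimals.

v 0.978 -3.005 2.396
v 1.362 -3.538 3.376
v 0.042 -2.032 3.291
v 0.426 -2.565 4.271
v 2.034 -2.075 2.489
v 2.418 -2.608 3.469
v 1.098 -1.102 3.384
v 1.482 -1.635 4.364
v 2.487 -1.159 -3.756
v 2.995 -0.824 -3.723
v 3.262 -1.325 -2.712
v 2.753 -1.661 -2.744
v 2.826 -0.675 -3.606
v 3.093 -1.177 -2.594
v 2.599 -0.611 -3.514
v 2.865 -1.112 -2.502
v 2.352 -0.641 -3.463
v 2.619 -1.142 -2.452
v 2.128 -0.761 -3.464
v 2.395 -1.262 -2.452
v 1.967 -0.95 -3.515
v 2.234 -1.451 -2.503
v 1.895 -1.175 -3.607
v 2.162 -1.676 -2.596
v 1.926 -1.397 -3.726
v 2.193 -1.899 -2.714
v 2.053 -1.579 -3.849
v 2.32 -2.08 -2.838
v 2.256 -1.687 -3.956
v 2.523 -2.188 -2.945
v 2.498 -1.705 -4.029
v 2.765 -2.206 -3.017
v 2.739 -1.628 -4.054
v 3.005 -2.129 -3.043
v 2.935 -1.47 -4.028
v 3.202 -1.971 -3.017
v 3.055 -1.258 -3.955
v 3.322 -1.76 -2.943
v 3.076 -1.03 -3.847
v 3.343 -1.531 -2.835
v 3.348 1.035 3.319
v 3.955 1.206 3.513
v 3.34 2.056 4.694
v 2.732 1.885 4.501
v 3.798 1.506 3.215
v 3.182 2.356 4.396
v 3.43 1.586 2.966
v 2.815 2.436 4.147
v 3.024 1.408 2.882
v 2.408 2.258 4.063
v 2.769 1.056 3.003
v 2.153 1.906 4.184
v 2.785 0.693 3.272
v 2.169 1.543 4.453
v 3.064 0.491 3.563
v 2.449 1.341 4.744
v 3.476 0.543 3.74
v 2.861 1.393 4.921
v 3.828 0.825 3.721
v 3.212 1.675 4.902
v 0.112 2.899 -4.231
v 1 3.688 -4.222
v 1.34 1.512 -3.718
v 2.228 2.301 -3.709
v 1.374 2.358 -2.885
v 0.614 3.215 -3.202
v 1.726 1.985 -4.738
v 0.966 2.842 -5.055
v 1.997 3.123 -4.535
v 1.779 3.354 -3.39
v 0.561 1.846 -4.55
v 0.343 2.077 -3.405
v 0.448 3.415 -4.271
v 1.892 1.785 -3.669
v 1.39 1.818 -3.184
v 1.912 2.282 -3.179
v 0.222 3.137 -3.672
v 0.743 3.601 -3.667
v 0.963 2.819 -2.881
v 1.597 1.599 -4.273
v 2.118 2.063 -4.268
v 0.428 2.918 -4.761
v 0.95 3.382 -4.756
v 1.377 2.381 -5.059
v 1.556 3.547 -4.45
v 2.278 2.732 -4.149
v 1.983 2.546 -4.753
v 1.536 3.05 -4.94
v 1.428 3.683 -3.777
v 2.15 2.868 -3.475
v 1.648 2.901 -2.991
v 1.202 3.405 -3.178
v 2.014 3.351 -3.961
v 0.19 2.332 -4.465
v 0.912 1.517 -4.163
v 1.138 1.795 -4.762
v 0.692 2.299 -4.949
v 0.062 2.468 -3.791
v 0.784 1.653 -3.49
v 0.804 2.15 -3
v 0.357 2.654 -3.187
v 0.326 1.849 -3.979
f 2 4 1
f 5 2 1
f 1 4 3
f 3 5 1
f 2 8 4
f 6 2 5
f 6 8 2
f 4 8 3
f 7 5 3
f 3 8 7
f 7 6 5
f 8 6 7
f 10 9 13
f 10 13 11
f 11 13 14
f 11 14 12
f 13 9 15
f 13 15 14
f 14 15 16
f 14 16 12
f 15 9 17
f 15 17 16
f 16 17 18
f 16 18 12
f 17 9 19
f 17 19 18
f 18 19 20
f 18 20 12
f 19 9 21
f 19 21 20
f 20 21 22
f 20 22 12
f 21 9 23
f 21 23 22
f 22 23 24
f 22 24 12
f 23 9 25
f 23 25 24
f 24 25 26
f 24 26 12
f 25 9 27
f 25 27 26
f 26 27 28
f 26 28 12
f 27 9 29
f 27 29 28
f 28 29 30
f 28 30 12
f 29 9 31
f 29 31 30
f 30 31 32
f 30 32 12
f 31 9 33
f 31 33 32
f 32 33 34
f 32 34 12
f 33 9 35
f 33 35 34
f 34 35 36
f 34 36 12
f 35 9 37
f 35 37 36
f 36 37 38
f 36 38 12
f 37 9 39
f 37 39 38
f 38 39 40
f 38 40 12
f 39 9 10
f 39 10 40
f 40 10 11
f 40 11 12
f 42 41 45
f 42 45 43
f 43 45 46
f 43 46 44
f 45 41 47
f 45 47 46
f 46 47 48
f 46 48 44
f 47 41 49
f 47 49 48
f 48 49 50
f 48 50 44
f 49 41 51
f 49 51 50
f 50 51 52
f 50 52 44
f 51 41 53
f 51 53 52
f 52 53 54
f 52 54 44
f 53 41 55
f 53 55 54
f 54 55 56
f 54 56 44
f 55 41 57
f 55 57 56
f 56 57 58
f 56 58 44
f 57 41 59
f 57 59 58
f 58 59 60
f 58 60 44
f 59 41 42
f 59 42 60
f 60 42 43
f 60 43 44
f 61 98 77
f 98 72 101
f 77 101 66
f 98 101 77
f 61 77 73
f 77 66 78
f 73 78 62
f 77 78 73
f 61 73 82
f 73 62 83
f 82 83 68
f 73 83 82
f 61 82 94
f 82 68 97
f 94 97 71
f 82 97 94
f 61 94 98
f 94 71 102
f 98 102 72
f 94 102 98
f 62 78 89
f 78 66 92
f 89 92 70
f 78 92 89
f 66 101 79
f 101 72 100
f 79 100 65
f 101 100 79
f 72 102 99
f 102 71 95
f 99 95 63
f 102 95 99
f 71 97 96
f 97 68 84
f 96 84 67
f 97 84 96
f 68 83 88
f 83 62 85
f 88 85 69
f 83 85 88
f 64 90 76
f 90 70 91
f 76 91 65
f 90 91 76
f 64 76 74
f 76 65 75
f 74 75 63
f 76 75 74
f 64 74 81
f 74 63 80
f 81 80 67
f 74 80 81
f 64 81 86
f 81 67 87
f 86 87 69
f 81 87 86
f 64 86 90
f 86 69 93
f 90 93 70
f 86 93 90
f 65 91 79
f 91 70 92
f 79 92 66
f 91 92 79
f 63 75 99
f 75 65 100
f 99 100 72
f 75 100 99
f 67 80 96
f 80 63 95
f 96 95 71
f 80 95 96
f 69 87 88
f 87 67 84
f 88 84 68
f 87 84 88
f 70 93 89
f 93 69 85
f 89 85 62
f 93 85 89



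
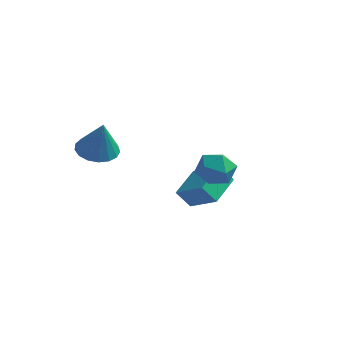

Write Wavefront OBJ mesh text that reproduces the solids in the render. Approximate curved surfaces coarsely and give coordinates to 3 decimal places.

v -0.469 2.296 -2.792
v -0.296 4.028 -2.225
v -1.972 2.759 -3.747
v -1.799 4.491 -3.179
v 0.179 2.529 -3.701
v 0.352 4.261 -3.133
v -1.324 2.992 -4.655
v -1.151 4.724 -4.088
v 0.929 -0.685 0.718
v 1.638 -0.455 1.383
v 1.622 -2.125 0.477
v 2.331 -1.895 1.142
v 1.392 -2.051 1.446
v 0.964 -1.161 1.595
v 2.296 -1.419 0.265
v 1.868 -0.529 0.414
v 2.483 -0.908 1.103
v 1.924 -1.299 1.833
v 1.336 -1.281 0.027
v 0.777 -1.672 0.757
v -4.169 -1.043 0.743
v -3.239 -0.635 0.571
v -3.691 -1.357 2.577
v -3.514 -0.249 0.709
v -3.938 -0.046 0.854
v -4.416 -0.07 0.974
v -4.837 -0.318 1.041
v -5.105 -0.732 1.04
v -5.158 -1.217 0.971
v -4.985 -1.663 0.85
v -4.624 -1.966 0.704
v -4.16 -2.058 0.568
v -3.697 -1.918 0.471
v -3.343 -1.577 0.437
v -3.177 -1.114 0.473
f 2 4 1
f 5 2 1
f 1 4 3
f 3 5 1
f 2 8 4
f 6 2 5
f 6 8 2
f 4 8 3
f 7 5 3
f 3 8 7
f 7 6 5
f 8 6 7
f 9 20 14
f 9 14 10
f 9 10 16
f 9 16 19
f 9 19 20
f 10 14 18
f 14 20 13
f 20 19 11
f 19 16 15
f 16 10 17
f 12 18 13
f 12 13 11
f 12 11 15
f 12 15 17
f 12 17 18
f 13 18 14
f 11 13 20
f 15 11 19
f 17 15 16
f 18 17 10
f 22 21 24
f 22 24 23
f 24 21 25
f 24 25 23
f 25 21 26
f 25 26 23
f 26 21 27
f 26 27 23
f 27 21 28
f 27 28 23
f 28 21 29
f 28 29 23
f 29 21 30
f 29 30 23
f 30 21 31
f 30 31 23
f 31 21 32
f 31 32 23
f 32 21 33
f 32 33 23
f 33 21 34
f 33 34 23
f 34 21 35
f 34 35 23
f 35 21 22
f 35 22 23



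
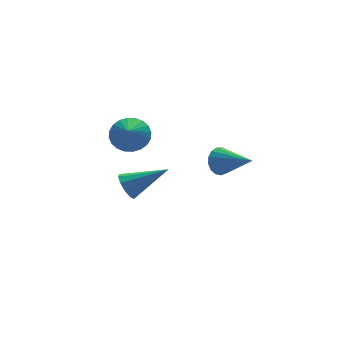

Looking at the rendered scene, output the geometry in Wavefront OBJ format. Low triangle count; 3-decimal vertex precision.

v -3.128 -3.266 -1.779
v -2.719 -2.966 -2.304
v -1.412 -3.854 -0.781
v -2.795 -2.652 -1.99
v -2.998 -2.572 -1.595
v -3.25 -2.758 -1.27
v -3.456 -3.138 -1.14
v -3.536 -3.567 -1.254
v -3.461 -3.881 -1.569
v -3.258 -3.961 -1.964
v -3.005 -3.775 -2.289
v -2.8 -3.395 -2.419
v 3.192 0.637 -4.288
v 3.711 0.587 -4.908
v 4.028 -1.037 -3.452
v 3.897 0.808 -4.65
v 3.921 0.991 -4.309
v 3.779 1.092 -3.963
v 3.502 1.09 -3.691
v 3.154 0.983 -3.557
v 2.815 0.798 -3.59
v 2.563 0.576 -3.782
v 2.454 0.368 -4.091
v 2.515 0.222 -4.445
v 2.731 0.171 -4.763
v 3.053 0.226 -4.972
v 3.406 0.377 -5.024
v -1.035 1.358 -1.769
v -0.555 1.833 -1.059
v -1.505 0.522 -0.891
v -0.889 2.019 -1.06
v -1.245 2.105 -1.17
v -1.57 2.076 -1.37
v -1.813 1.939 -1.631
v -1.938 1.713 -1.913
v -1.925 1.433 -2.173
v -1.777 1.141 -2.372
v -1.516 0.883 -2.479
v -1.182 0.697 -2.477
v -0.825 0.612 -2.368
v -0.501 0.64 -2.168
v -0.258 0.778 -1.906
v -0.133 1.004 -1.624
v -0.146 1.284 -1.364
v -0.294 1.575 -1.166
f 2 1 4
f 2 4 3
f 4 1 5
f 4 5 3
f 5 1 6
f 5 6 3
f 6 1 7
f 6 7 3
f 7 1 8
f 7 8 3
f 8 1 9
f 8 9 3
f 9 1 10
f 9 10 3
f 10 1 11
f 10 11 3
f 11 1 12
f 11 12 3
f 12 1 2
f 12 2 3
f 14 13 16
f 14 16 15
f 16 13 17
f 16 17 15
f 17 13 18
f 17 18 15
f 18 13 19
f 18 19 15
f 19 13 20
f 19 20 15
f 20 13 21
f 20 21 15
f 21 13 22
f 21 22 15
f 22 13 23
f 22 23 15
f 23 13 24
f 23 24 15
f 24 13 25
f 24 25 15
f 25 13 26
f 25 26 15
f 26 13 27
f 26 27 15
f 27 13 14
f 27 14 15
f 29 28 31
f 29 31 30
f 31 28 32
f 31 32 30
f 32 28 33
f 32 33 30
f 33 28 34
f 33 34 30
f 34 28 35
f 34 35 30
f 35 28 36
f 35 36 30
f 36 28 37
f 36 37 30
f 37 28 38
f 37 38 30
f 38 28 39
f 38 39 30
f 39 28 40
f 39 40 30
f 40 28 41
f 40 41 30
f 41 28 42
f 41 42 30
f 42 28 43
f 42 43 30
f 43 28 44
f 43 44 30
f 44 28 45
f 44 45 30
f 45 28 29
f 45 29 30



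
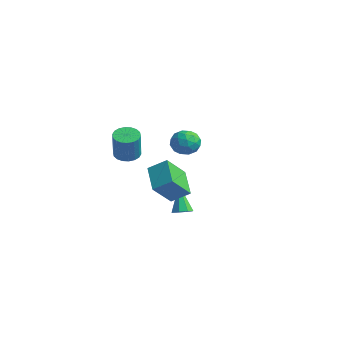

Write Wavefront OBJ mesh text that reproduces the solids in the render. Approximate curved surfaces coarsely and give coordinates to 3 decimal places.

v -4.317 2.076 1.326
v -3.698 2.267 2.043
v -3.202 1.273 0.577
v -2.583 1.464 1.294
v -3.329 0.868 1.446
v -4.019 1.365 1.909
v -2.881 2.175 0.711
v -3.571 2.672 1.174
v -2.81 2.329 1.664
v -3.087 1.521 2.118
v -3.813 2.019 0.502
v -4.09 1.211 0.956
v -4.105 2.242 1.75
v -2.795 1.298 0.87
v -3.234 0.948 0.959
v -2.869 1.06 1.381
v -4.294 1.712 1.671
v -3.93 1.824 2.093
v -3.713 1.002 1.742
v -2.97 1.716 0.527
v -2.606 1.828 0.949
v -4.031 2.48 1.239
v -3.666 2.592 1.661
v -3.187 2.538 0.878
v -3.219 2.391 1.949
v -2.564 1.918 1.509
v -2.74 2.337 1.166
v -3.145 2.628 1.438
v -3.382 1.916 2.216
v -2.727 1.443 1.776
v -3.166 1.093 1.865
v -3.571 1.385 2.137
v -2.861 1.952 1.993
v -4.173 2.097 0.844
v -3.518 1.624 0.404
v -3.329 2.155 0.483
v -3.734 2.447 0.755
v -4.336 1.622 1.111
v -3.681 1.149 0.671
v -3.755 0.912 1.182
v -4.16 1.203 1.454
v -4.039 1.588 0.627
v -0.804 -3.459 2.27
v -0.094 -3.377 1.983
v 0.634 -3.799 3.663
v -0.076 -3.881 3.95
v -0.169 -3.061 2.094
v 0.56 -3.484 3.775
v -0.369 -2.825 2.24
v 0.36 -3.247 3.921
v -0.655 -2.713 2.392
v 0.074 -3.136 4.073
v -0.971 -2.75 2.52
v -0.242 -3.172 4.201
v -1.254 -2.927 2.598
v -0.525 -3.349 4.279
v -1.448 -3.209 2.611
v -0.719 -3.632 4.292
v -1.514 -3.541 2.557
v -0.786 -3.963 4.237
v -1.44 -3.856 2.445
v -0.711 -4.279 4.126
v -1.24 -4.093 2.299
v -0.511 -4.515 3.98
v -0.954 -4.204 2.147
v -0.225 -4.627 3.828
v -0.638 -4.168 2.019
v 0.091 -4.59 3.7
v -0.355 -3.991 1.941
v 0.374 -4.413 3.622
v -0.161 -3.708 1.928
v 0.568 -4.131 3.609
v 3.895 -3.397 0.279
v 4.175 -4.664 1.498
v 2.376 -2.846 1.2
v 2.656 -4.113 2.419
v 4.584 -2.607 0.941
v 4.864 -3.874 2.16
v 3.065 -2.056 1.862
v 3.345 -3.323 3.081
v 1.535 -1.329 -1.781
v 1.915 -1.76 -1.547
v 0.745 -1.091 -0.059
v 2.099 -1.323 -1.524
v 1.952 -0.89 -1.651
v 1.561 -0.714 -1.855
v 1.155 -0.899 -2.015
v 0.971 -1.336 -2.039
v 1.118 -1.769 -1.912
v 1.509 -1.945 -1.708
f 1 38 17
f 38 12 41
f 17 41 6
f 38 41 17
f 1 17 13
f 17 6 18
f 13 18 2
f 17 18 13
f 1 13 22
f 13 2 23
f 22 23 8
f 13 23 22
f 1 22 34
f 22 8 37
f 34 37 11
f 22 37 34
f 1 34 38
f 34 11 42
f 38 42 12
f 34 42 38
f 2 18 29
f 18 6 32
f 29 32 10
f 18 32 29
f 6 41 19
f 41 12 40
f 19 40 5
f 41 40 19
f 12 42 39
f 42 11 35
f 39 35 3
f 42 35 39
f 11 37 36
f 37 8 24
f 36 24 7
f 37 24 36
f 8 23 28
f 23 2 25
f 28 25 9
f 23 25 28
f 4 30 16
f 30 10 31
f 16 31 5
f 30 31 16
f 4 16 14
f 16 5 15
f 14 15 3
f 16 15 14
f 4 14 21
f 14 3 20
f 21 20 7
f 14 20 21
f 4 21 26
f 21 7 27
f 26 27 9
f 21 27 26
f 4 26 30
f 26 9 33
f 30 33 10
f 26 33 30
f 5 31 19
f 31 10 32
f 19 32 6
f 31 32 19
f 3 15 39
f 15 5 40
f 39 40 12
f 15 40 39
f 7 20 36
f 20 3 35
f 36 35 11
f 20 35 36
f 9 27 28
f 27 7 24
f 28 24 8
f 27 24 28
f 10 33 29
f 33 9 25
f 29 25 2
f 33 25 29
f 44 43 47
f 44 47 45
f 45 47 48
f 45 48 46
f 47 43 49
f 47 49 48
f 48 49 50
f 48 50 46
f 49 43 51
f 49 51 50
f 50 51 52
f 50 52 46
f 51 43 53
f 51 53 52
f 52 53 54
f 52 54 46
f 53 43 55
f 53 55 54
f 54 55 56
f 54 56 46
f 55 43 57
f 55 57 56
f 56 57 58
f 56 58 46
f 57 43 59
f 57 59 58
f 58 59 60
f 58 60 46
f 59 43 61
f 59 61 60
f 60 61 62
f 60 62 46
f 61 43 63
f 61 63 62
f 62 63 64
f 62 64 46
f 63 43 65
f 63 65 64
f 64 65 66
f 64 66 46
f 65 43 67
f 65 67 66
f 66 67 68
f 66 68 46
f 67 43 69
f 67 69 68
f 68 69 70
f 68 70 46
f 69 43 71
f 69 71 70
f 70 71 72
f 70 72 46
f 71 43 44
f 71 44 72
f 72 44 45
f 72 45 46
f 74 76 73
f 77 74 73
f 73 76 75
f 75 77 73
f 74 80 76
f 78 74 77
f 78 80 74
f 76 80 75
f 79 77 75
f 75 80 79
f 79 78 77
f 80 78 79
f 82 81 84
f 82 84 83
f 84 81 85
f 84 85 83
f 85 81 86
f 85 86 83
f 86 81 87
f 86 87 83
f 87 81 88
f 87 88 83
f 88 81 89
f 88 89 83
f 89 81 90
f 89 90 83
f 90 81 82
f 90 82 83



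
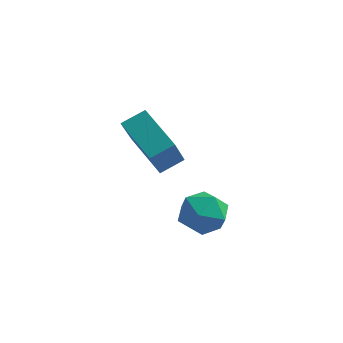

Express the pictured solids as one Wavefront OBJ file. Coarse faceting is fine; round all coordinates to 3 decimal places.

v -3.141 3.501 0.051
v -3.202 2.493 1.577
v -4.561 4.677 0.771
v -4.623 3.67 2.297
v -2.417 4.11 0.483
v -2.479 3.103 2.009
v -3.838 5.287 1.203
v -3.899 4.279 2.729
v -0.75 1.089 0.404
v 0.003 0.912 1.001
v -1.403 -0.292 0.819
v -0.65 -0.469 1.416
v -1.286 0.242 1.629
v -0.882 1.096 1.373
v -0.518 -0.476 0.447
v -0.114 0.378 0.191
v 0.147 -0.055 1.028
v -0.328 0.388 1.759
v -1.072 0.232 0.061
v -1.547 0.675 0.792
f 2 4 1
f 5 2 1
f 1 4 3
f 3 5 1
f 2 8 4
f 6 2 5
f 6 8 2
f 4 8 3
f 7 5 3
f 3 8 7
f 7 6 5
f 8 6 7
f 9 20 14
f 9 14 10
f 9 10 16
f 9 16 19
f 9 19 20
f 10 14 18
f 14 20 13
f 20 19 11
f 19 16 15
f 16 10 17
f 12 18 13
f 12 13 11
f 12 11 15
f 12 15 17
f 12 17 18
f 13 18 14
f 11 13 20
f 15 11 19
f 17 15 16
f 18 17 10



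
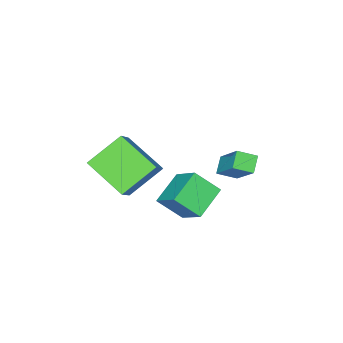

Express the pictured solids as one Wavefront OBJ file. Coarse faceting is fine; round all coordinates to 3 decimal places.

v -2.462 -2.761 1.162
v -1.988 -1.421 2.583
v -1.858 -2.417 0.637
v -1.385 -1.077 2.059
v -1.835 -3.343 1.501
v -1.362 -2.003 2.923
v -1.232 -2.999 0.977
v -0.758 -1.659 2.398
v 1.385 -2.352 0.135
v -0.001 -2.591 0.833
v 1.699 -1.034 1.21
v 0.313 -1.273 1.908
v 1.987 -3.227 1.032
v 0.601 -3.466 1.73
v 2.301 -1.909 2.107
v 0.915 -2.148 2.805
v 1.849 -4.93 3.906
v 2.815 -4.326 4.912
v 1.703 -3.118 2.959
v 2.669 -2.514 3.966
v 3.271 -5.386 2.814
v 4.237 -4.782 3.821
v 3.125 -3.574 1.868
v 4.091 -2.97 2.874
f 2 4 1
f 5 2 1
f 1 4 3
f 3 5 1
f 2 8 4
f 6 2 5
f 6 8 2
f 4 8 3
f 7 5 3
f 3 8 7
f 7 6 5
f 8 6 7
f 10 12 9
f 13 10 9
f 9 12 11
f 11 13 9
f 10 16 12
f 14 10 13
f 14 16 10
f 12 16 11
f 15 13 11
f 11 16 15
f 15 14 13
f 16 14 15
f 18 20 17
f 21 18 17
f 17 20 19
f 19 21 17
f 18 24 20
f 22 18 21
f 22 24 18
f 20 24 19
f 23 21 19
f 19 24 23
f 23 22 21
f 24 22 23



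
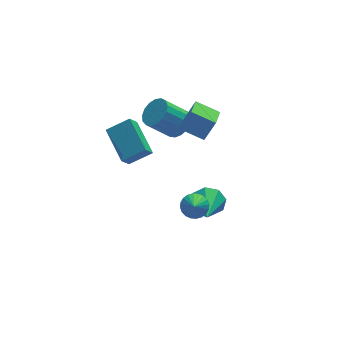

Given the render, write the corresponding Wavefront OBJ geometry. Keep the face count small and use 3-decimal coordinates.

v -1.728 2.42 -2.017
v -2.234 2.036 -1.168
v -1.93 4.358 -1.259
v -2.435 3.973 -0.411
v -0.505 2.287 -1.349
v -1.01 1.902 -0.501
v -0.706 4.224 -0.592
v -1.212 3.84 0.257
v 1.257 -0.353 1.859
v 1.857 -0.311 3
v 0.261 0.394 2.355
v 0.861 0.437 3.496
v 1.859 0.683 1.504
v 2.459 0.726 2.645
v 0.863 1.431 2
v 1.463 1.473 3.141
v -0.183 -3.082 -0.254
v 0.224 -3.575 -0.54
v -0.477 -3.818 0.594
v 0.4 -3.451 -0.371
v 0.488 -3.271 -0.185
v 0.473 -3.063 -0.009
v 0.358 -2.857 0.129
v 0.161 -2.686 0.21
v -0.088 -2.575 0.22
v -0.352 -2.541 0.157
v -0.59 -2.59 0.032
v -0.766 -2.713 -0.136
v -0.853 -2.893 -0.322
v -0.838 -3.101 -0.498
v -0.724 -3.307 -0.637
v -0.527 -3.478 -0.717
v -0.278 -3.589 -0.727
v -0.014 -3.623 -0.665
v 1.627 -0.037 -3.918
v 2.22 0.038 -3.206
v 0.953 -1.723 -3.182
v 1.592 0.347 -3.072
v 0.985 0.431 -3.434
v 0.754 0.241 -4.08
v 1.034 -0.111 -4.631
v 1.661 -0.42 -4.765
v 2.268 -0.504 -4.403
v 2.499 -0.315 -3.757
v 0.966 2.613 0.31
v 1.485 3.168 0.734
v 0.294 3.322 1.993
v -0.226 2.767 1.57
v 1.256 3.414 0.487
v 0.065 3.568 1.746
v 0.961 3.476 0.2
v -0.23 3.63 1.459
v 0.666 3.34 -0.061
v -0.525 3.494 1.198
v 0.441 3.038 -0.238
v -0.75 3.192 1.021
v 0.335 2.639 -0.289
v -0.856 2.793 0.97
v 0.374 2.233 -0.202
v -0.817 2.387 1.057
v 0.549 1.915 0.002
v -0.642 2.069 1.261
v 0.819 1.756 0.276
v -0.373 1.91 1.535
v 1.122 1.794 0.559
v -0.069 1.948 1.818
v 1.39 2.019 0.784
v 0.199 2.173 2.043
v 1.56 2.381 0.902
v 0.369 2.535 2.161
v 1.595 2.795 0.883
v 0.403 2.949 2.142
f 2 4 1
f 5 2 1
f 1 4 3
f 3 5 1
f 2 8 4
f 6 2 5
f 6 8 2
f 4 8 3
f 7 5 3
f 3 8 7
f 7 6 5
f 8 6 7
f 10 12 9
f 13 10 9
f 9 12 11
f 11 13 9
f 10 16 12
f 14 10 13
f 14 16 10
f 12 16 11
f 15 13 11
f 11 16 15
f 15 14 13
f 16 14 15
f 18 17 20
f 18 20 19
f 20 17 21
f 20 21 19
f 21 17 22
f 21 22 19
f 22 17 23
f 22 23 19
f 23 17 24
f 23 24 19
f 24 17 25
f 24 25 19
f 25 17 26
f 25 26 19
f 26 17 27
f 26 27 19
f 27 17 28
f 27 28 19
f 28 17 29
f 28 29 19
f 29 17 30
f 29 30 19
f 30 17 31
f 30 31 19
f 31 17 32
f 31 32 19
f 32 17 33
f 32 33 19
f 33 17 34
f 33 34 19
f 34 17 18
f 34 18 19
f 36 35 38
f 36 38 37
f 38 35 39
f 38 39 37
f 39 35 40
f 39 40 37
f 40 35 41
f 40 41 37
f 41 35 42
f 41 42 37
f 42 35 43
f 42 43 37
f 43 35 44
f 43 44 37
f 44 35 36
f 44 36 37
f 46 45 49
f 46 49 47
f 47 49 50
f 47 50 48
f 49 45 51
f 49 51 50
f 50 51 52
f 50 52 48
f 51 45 53
f 51 53 52
f 52 53 54
f 52 54 48
f 53 45 55
f 53 55 54
f 54 55 56
f 54 56 48
f 55 45 57
f 55 57 56
f 56 57 58
f 56 58 48
f 57 45 59
f 57 59 58
f 58 59 60
f 58 60 48
f 59 45 61
f 59 61 60
f 60 61 62
f 60 62 48
f 61 45 63
f 61 63 62
f 62 63 64
f 62 64 48
f 63 45 65
f 63 65 64
f 64 65 66
f 64 66 48
f 65 45 67
f 65 67 66
f 66 67 68
f 66 68 48
f 67 45 69
f 67 69 68
f 68 69 70
f 68 70 48
f 69 45 71
f 69 71 70
f 70 71 72
f 70 72 48
f 71 45 46
f 71 46 72
f 72 46 47
f 72 47 48



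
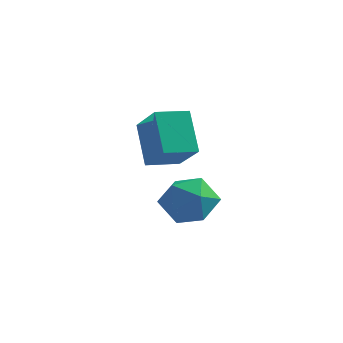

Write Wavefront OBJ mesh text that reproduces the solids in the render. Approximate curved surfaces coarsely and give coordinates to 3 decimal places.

v -2.969 2.562 0.63
v -2.635 2.05 -0.376
v -3.345 0.85 1.376
v -3.011 0.338 0.37
v -2.212 0.866 1.055
v -1.98 1.924 0.594
v -4 0.976 0.406
v -3.768 2.034 -0.055
v -3.272 1.07 -0.515
v -2.167 1.002 -0.114
v -3.813 1.898 1.114
v -2.708 1.83 1.515
v -4.455 0.369 4.191
v -3.258 -0.425 5.242
v -3.682 1.383 4.078
v -2.486 0.589 5.129
v -3.654 -0.409 2.691
v -2.458 -1.203 3.742
v -2.882 0.605 2.578
v -1.685 -0.189 3.629
f 1 12 6
f 1 6 2
f 1 2 8
f 1 8 11
f 1 11 12
f 2 6 10
f 6 12 5
f 12 11 3
f 11 8 7
f 8 2 9
f 4 10 5
f 4 5 3
f 4 3 7
f 4 7 9
f 4 9 10
f 5 10 6
f 3 5 12
f 7 3 11
f 9 7 8
f 10 9 2
f 14 16 13
f 17 14 13
f 13 16 15
f 15 17 13
f 14 20 16
f 18 14 17
f 18 20 14
f 16 20 15
f 19 17 15
f 15 20 19
f 19 18 17
f 20 18 19



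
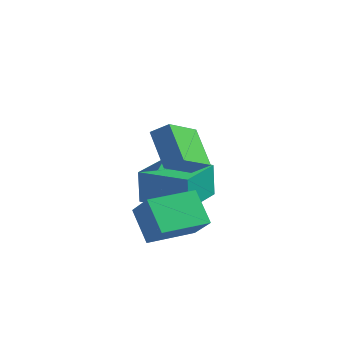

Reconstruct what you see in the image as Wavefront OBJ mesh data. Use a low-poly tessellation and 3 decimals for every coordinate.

v -3.202 -1.838 -3.47
v -3.277 -1.831 -1.912
v -3.744 0.139 -3.505
v -3.818 0.146 -1.947
v -1.122 -1.266 -3.373
v -1.196 -1.259 -1.815
v -1.663 0.711 -3.408
v -1.738 0.718 -1.85
v -0.793 -2.212 0.836
v -0.575 -3.818 1.665
v -0.146 -1.872 1.326
v 0.072 -3.477 2.155
v 0.428 -2.703 -0.435
v 0.646 -4.308 0.394
v 1.075 -2.362 0.055
v 1.293 -3.968 0.884
v -0.776 -3.814 -4.113
v -1.835 -3.522 -2.869
v -0.197 -1.869 -4.076
v -1.257 -1.577 -2.832
v 0.397 -4.183 -3.028
v -0.663 -3.891 -1.784
v 0.975 -2.238 -2.991
v -0.084 -1.946 -1.747
f 2 4 1
f 5 2 1
f 1 4 3
f 3 5 1
f 2 8 4
f 6 2 5
f 6 8 2
f 4 8 3
f 7 5 3
f 3 8 7
f 7 6 5
f 8 6 7
f 10 12 9
f 13 10 9
f 9 12 11
f 11 13 9
f 10 16 12
f 14 10 13
f 14 16 10
f 12 16 11
f 15 13 11
f 11 16 15
f 15 14 13
f 16 14 15
f 18 20 17
f 21 18 17
f 17 20 19
f 19 21 17
f 18 24 20
f 22 18 21
f 22 24 18
f 20 24 19
f 23 21 19
f 19 24 23
f 23 22 21
f 24 22 23



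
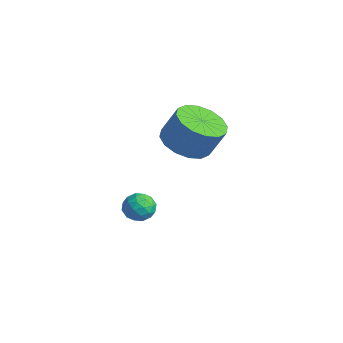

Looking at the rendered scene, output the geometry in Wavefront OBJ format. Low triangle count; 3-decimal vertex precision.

v -2.441 -2.281 2.638
v -1.532 -2.676 2.443
v -1.09 -2.253 3.646
v -1.999 -1.859 3.842
v -1.509 -2.186 2.262
v -1.067 -1.763 3.465
v -1.736 -1.721 2.182
v -1.293 -1.298 3.385
v -2.151 -1.407 2.224
v -1.709 -0.984 3.428
v -2.645 -1.327 2.378
v -2.202 -0.904 3.581
v -3.084 -1.503 2.601
v -2.641 -1.08 3.804
v -3.35 -1.887 2.834
v -2.908 -1.464 4.037
v -3.373 -2.377 3.015
v -2.931 -1.954 4.218
v -3.147 -2.842 3.095
v -2.704 -2.419 4.298
v -2.731 -3.156 3.052
v -2.289 -2.733 4.256
v -2.238 -3.236 2.899
v -1.795 -2.813 4.102
v -1.799 -3.06 2.676
v -1.356 -2.637 3.879
v -4.275 -3.576 -1.057
v -3.936 -3.255 -1.542
v -3.344 -3.745 -0.518
v -3.005 -3.424 -1.003
v -3.419 -3.081 -0.599
v -3.995 -2.977 -0.932
v -3.285 -4.023 -1.128
v -3.861 -3.919 -1.461
v -3.324 -3.532 -1.586
v -3.407 -2.949 -1.259
v -3.873 -4.051 -0.801
v -3.956 -3.468 -0.474
v -4.187 -3.4 -1.346
v -3.093 -3.6 -0.714
v -3.336 -3.398 -0.476
v -3.137 -3.209 -0.761
v -4.222 -3.237 -0.988
v -4.023 -3.048 -1.273
v -3.719 -2.946 -0.719
v -3.257 -3.952 -0.787
v -3.058 -3.763 -1.072
v -4.143 -3.791 -1.299
v -3.944 -3.602 -1.584
v -3.561 -4.054 -1.341
v -3.629 -3.375 -1.657
v -3.081 -3.474 -1.341
v -3.246 -3.826 -1.414
v -3.584 -3.765 -1.61
v -3.677 -3.032 -1.465
v -3.13 -3.132 -1.149
v -3.374 -2.93 -0.911
v -3.712 -2.869 -1.107
v -3.318 -3.195 -1.491
v -4.15 -3.868 -0.911
v -3.603 -3.968 -0.595
v -3.568 -4.131 -0.953
v -3.906 -4.07 -1.149
v -4.199 -3.526 -0.719
v -3.651 -3.625 -0.403
v -3.696 -3.235 -0.45
v -4.034 -3.174 -0.646
v -3.962 -3.805 -0.569
f 2 1 5
f 2 5 3
f 3 5 6
f 3 6 4
f 5 1 7
f 5 7 6
f 6 7 8
f 6 8 4
f 7 1 9
f 7 9 8
f 8 9 10
f 8 10 4
f 9 1 11
f 9 11 10
f 10 11 12
f 10 12 4
f 11 1 13
f 11 13 12
f 12 13 14
f 12 14 4
f 13 1 15
f 13 15 14
f 14 15 16
f 14 16 4
f 15 1 17
f 15 17 16
f 16 17 18
f 16 18 4
f 17 1 19
f 17 19 18
f 18 19 20
f 18 20 4
f 19 1 21
f 19 21 20
f 20 21 22
f 20 22 4
f 21 1 23
f 21 23 22
f 22 23 24
f 22 24 4
f 23 1 25
f 23 25 24
f 24 25 26
f 24 26 4
f 25 1 2
f 25 2 26
f 26 2 3
f 26 3 4
f 27 64 43
f 64 38 67
f 43 67 32
f 64 67 43
f 27 43 39
f 43 32 44
f 39 44 28
f 43 44 39
f 27 39 48
f 39 28 49
f 48 49 34
f 39 49 48
f 27 48 60
f 48 34 63
f 60 63 37
f 48 63 60
f 27 60 64
f 60 37 68
f 64 68 38
f 60 68 64
f 28 44 55
f 44 32 58
f 55 58 36
f 44 58 55
f 32 67 45
f 67 38 66
f 45 66 31
f 67 66 45
f 38 68 65
f 68 37 61
f 65 61 29
f 68 61 65
f 37 63 62
f 63 34 50
f 62 50 33
f 63 50 62
f 34 49 54
f 49 28 51
f 54 51 35
f 49 51 54
f 30 56 42
f 56 36 57
f 42 57 31
f 56 57 42
f 30 42 40
f 42 31 41
f 40 41 29
f 42 41 40
f 30 40 47
f 40 29 46
f 47 46 33
f 40 46 47
f 30 47 52
f 47 33 53
f 52 53 35
f 47 53 52
f 30 52 56
f 52 35 59
f 56 59 36
f 52 59 56
f 31 57 45
f 57 36 58
f 45 58 32
f 57 58 45
f 29 41 65
f 41 31 66
f 65 66 38
f 41 66 65
f 33 46 62
f 46 29 61
f 62 61 37
f 46 61 62
f 35 53 54
f 53 33 50
f 54 50 34
f 53 50 54
f 36 59 55
f 59 35 51
f 55 51 28
f 59 51 55



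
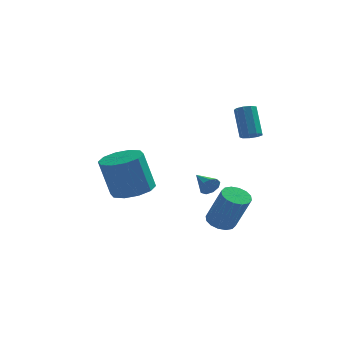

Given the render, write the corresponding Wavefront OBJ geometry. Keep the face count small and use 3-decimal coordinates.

v -3.016 2.495 -3.043
v -2.234 3.197 -2.795
v -2.781 3.087 -0.75
v -3.564 2.385 -0.997
v -2.789 3.544 -2.925
v -3.336 3.434 -0.88
v -3.431 3.491 -3.1
v -3.978 3.381 -1.055
v -3.914 3.057 -3.253
v -4.462 2.947 -1.207
v -4.055 2.409 -3.325
v -4.602 2.298 -1.28
v -3.799 1.793 -3.29
v -4.346 1.683 -1.245
v -3.244 1.446 -3.16
v -3.791 1.336 -1.115
v -2.602 1.499 -2.985
v -3.149 1.389 -0.94
v -2.118 1.933 -2.833
v -2.666 1.823 -0.787
v -1.978 2.582 -2.76
v -2.525 2.471 -0.715
v 0.915 -0.822 -1.301
v 1.205 -0.754 -0.863
v 0.205 0.002 -0.959
v 1.328 -0.538 -1.127
v 1.257 -0.456 -1.473
v 1.026 -0.545 -1.738
v 0.743 -0.764 -1.799
v 0.541 -1.01 -1.626
v 0.513 -1.168 -1.301
v 0.674 -1.164 -0.976
v 0.947 -1.001 -0.803
v 1.223 0.691 -4.017
v 1.822 1.065 -4.156
v 2.576 0.544 -2.323
v 1.977 0.169 -2.183
v 1.592 1.309 -3.993
v 2.345 0.787 -2.159
v 1.263 1.386 -3.836
v 2.017 0.865 -2.002
v 0.924 1.278 -3.727
v 1.677 0.756 -1.893
v 0.664 1.012 -3.696
v 1.418 0.49 -1.862
v 0.555 0.66 -3.751
v 1.308 0.138 -1.917
v 0.624 0.316 -3.877
v 1.378 -0.205 -2.044
v 0.855 0.073 -4.041
v 1.608 -0.449 -2.207
v 1.183 -0.005 -4.198
v 1.937 -0.526 -2.364
v 1.523 0.104 -4.307
v 2.276 -0.418 -2.473
v 1.782 0.37 -4.338
v 2.536 -0.152 -2.504
v 1.892 0.722 -4.283
v 2.645 0.2 -2.449
v 2.39 2.331 0.693
v 2.867 2.563 0.673
v 2.506 3.421 2.048
v 2.03 3.189 2.067
v 2.625 2.76 0.487
v 2.264 3.617 1.862
v 2.274 2.756 0.397
v 1.913 3.613 1.772
v 1.977 2.553 0.446
v 1.616 3.411 1.82
v 1.874 2.247 0.61
v 1.513 3.104 1.984
v 2.012 1.98 0.812
v 1.651 2.838 2.187
v 2.327 1.877 0.959
v 1.966 2.735 2.334
v 2.672 1.987 0.981
v 2.311 2.845 2.356
v 2.885 2.258 0.868
v 2.524 3.116 2.243
f 2 1 5
f 2 5 3
f 3 5 6
f 3 6 4
f 5 1 7
f 5 7 6
f 6 7 8
f 6 8 4
f 7 1 9
f 7 9 8
f 8 9 10
f 8 10 4
f 9 1 11
f 9 11 10
f 10 11 12
f 10 12 4
f 11 1 13
f 11 13 12
f 12 13 14
f 12 14 4
f 13 1 15
f 13 15 14
f 14 15 16
f 14 16 4
f 15 1 17
f 15 17 16
f 16 17 18
f 16 18 4
f 17 1 19
f 17 19 18
f 18 19 20
f 18 20 4
f 19 1 21
f 19 21 20
f 20 21 22
f 20 22 4
f 21 1 2
f 21 2 22
f 22 2 3
f 22 3 4
f 24 23 26
f 24 26 25
f 26 23 27
f 26 27 25
f 27 23 28
f 27 28 25
f 28 23 29
f 28 29 25
f 29 23 30
f 29 30 25
f 30 23 31
f 30 31 25
f 31 23 32
f 31 32 25
f 32 23 33
f 32 33 25
f 33 23 24
f 33 24 25
f 35 34 38
f 35 38 36
f 36 38 39
f 36 39 37
f 38 34 40
f 38 40 39
f 39 40 41
f 39 41 37
f 40 34 42
f 40 42 41
f 41 42 43
f 41 43 37
f 42 34 44
f 42 44 43
f 43 44 45
f 43 45 37
f 44 34 46
f 44 46 45
f 45 46 47
f 45 47 37
f 46 34 48
f 46 48 47
f 47 48 49
f 47 49 37
f 48 34 50
f 48 50 49
f 49 50 51
f 49 51 37
f 50 34 52
f 50 52 51
f 51 52 53
f 51 53 37
f 52 34 54
f 52 54 53
f 53 54 55
f 53 55 37
f 54 34 56
f 54 56 55
f 55 56 57
f 55 57 37
f 56 34 58
f 56 58 57
f 57 58 59
f 57 59 37
f 58 34 35
f 58 35 59
f 59 35 36
f 59 36 37
f 61 60 64
f 61 64 62
f 62 64 65
f 62 65 63
f 64 60 66
f 64 66 65
f 65 66 67
f 65 67 63
f 66 60 68
f 66 68 67
f 67 68 69
f 67 69 63
f 68 60 70
f 68 70 69
f 69 70 71
f 69 71 63
f 70 60 72
f 70 72 71
f 71 72 73
f 71 73 63
f 72 60 74
f 72 74 73
f 73 74 75
f 73 75 63
f 74 60 76
f 74 76 75
f 75 76 77
f 75 77 63
f 76 60 78
f 76 78 77
f 77 78 79
f 77 79 63
f 78 60 61
f 78 61 79
f 79 61 62
f 79 62 63

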